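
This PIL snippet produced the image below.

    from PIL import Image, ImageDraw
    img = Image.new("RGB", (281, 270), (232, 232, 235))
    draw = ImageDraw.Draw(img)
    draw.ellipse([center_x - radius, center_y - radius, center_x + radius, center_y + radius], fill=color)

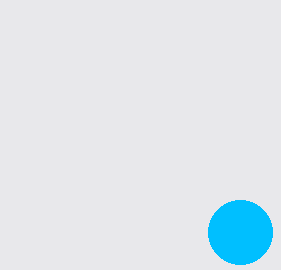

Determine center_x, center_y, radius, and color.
center_x = 240
center_y = 232
radius = 32
color = 'deepskyblue'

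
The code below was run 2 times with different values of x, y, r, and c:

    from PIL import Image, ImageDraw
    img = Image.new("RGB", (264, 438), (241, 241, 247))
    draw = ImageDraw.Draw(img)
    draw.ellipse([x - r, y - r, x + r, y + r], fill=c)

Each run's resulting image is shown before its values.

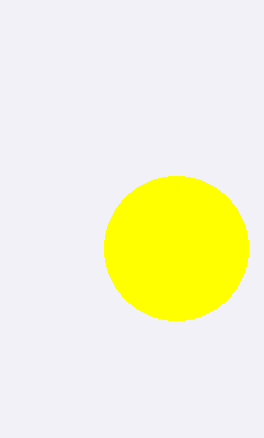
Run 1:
x = 176; y = 248; r = 72; c = 'yellow'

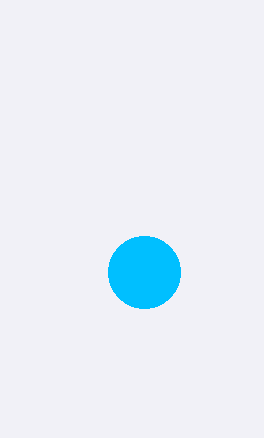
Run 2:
x = 144; y = 272; r = 36; c = 'deepskyblue'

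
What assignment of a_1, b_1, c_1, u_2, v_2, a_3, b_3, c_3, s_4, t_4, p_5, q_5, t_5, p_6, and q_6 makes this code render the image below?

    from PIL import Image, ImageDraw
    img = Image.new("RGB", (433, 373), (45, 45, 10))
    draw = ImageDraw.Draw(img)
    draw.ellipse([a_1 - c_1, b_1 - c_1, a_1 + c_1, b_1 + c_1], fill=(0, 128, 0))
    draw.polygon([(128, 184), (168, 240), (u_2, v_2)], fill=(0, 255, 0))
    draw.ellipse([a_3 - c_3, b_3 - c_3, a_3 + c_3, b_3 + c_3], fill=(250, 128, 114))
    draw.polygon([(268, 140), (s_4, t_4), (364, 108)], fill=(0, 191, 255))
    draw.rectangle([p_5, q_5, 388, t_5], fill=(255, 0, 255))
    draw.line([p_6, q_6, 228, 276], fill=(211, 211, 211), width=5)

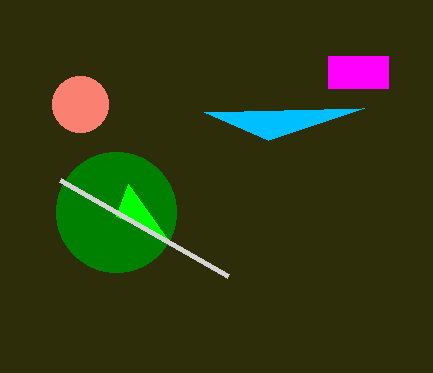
a_1 = 116
b_1 = 212
c_1 = 60
u_2 = 116
v_2 = 216
a_3 = 80
b_3 = 104
c_3 = 28
s_4 = 204
t_4 = 112
p_5 = 328
q_5 = 56
t_5 = 88
p_6 = 60
q_6 = 180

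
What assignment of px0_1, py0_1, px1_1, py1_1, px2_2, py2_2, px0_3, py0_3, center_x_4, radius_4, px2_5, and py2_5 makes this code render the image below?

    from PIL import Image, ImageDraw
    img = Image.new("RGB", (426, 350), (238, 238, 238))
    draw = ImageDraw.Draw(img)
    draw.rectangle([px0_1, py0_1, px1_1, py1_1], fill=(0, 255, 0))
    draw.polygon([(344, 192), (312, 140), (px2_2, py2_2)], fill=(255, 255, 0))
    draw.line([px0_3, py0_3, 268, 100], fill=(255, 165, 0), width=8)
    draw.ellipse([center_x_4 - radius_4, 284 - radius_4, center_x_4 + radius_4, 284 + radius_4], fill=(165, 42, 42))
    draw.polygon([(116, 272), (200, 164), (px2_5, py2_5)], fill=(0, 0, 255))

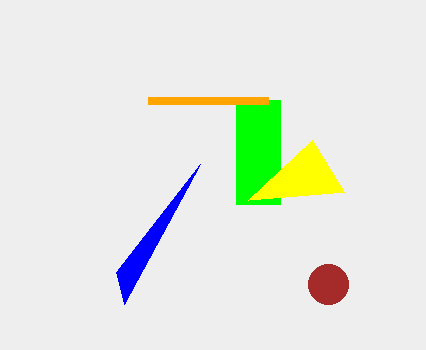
px0_1 = 236
py0_1 = 100
px1_1 = 280
py1_1 = 204
px2_2 = 248
py2_2 = 200
px0_3 = 148
py0_3 = 100
center_x_4 = 328
radius_4 = 20
px2_5 = 124
py2_5 = 304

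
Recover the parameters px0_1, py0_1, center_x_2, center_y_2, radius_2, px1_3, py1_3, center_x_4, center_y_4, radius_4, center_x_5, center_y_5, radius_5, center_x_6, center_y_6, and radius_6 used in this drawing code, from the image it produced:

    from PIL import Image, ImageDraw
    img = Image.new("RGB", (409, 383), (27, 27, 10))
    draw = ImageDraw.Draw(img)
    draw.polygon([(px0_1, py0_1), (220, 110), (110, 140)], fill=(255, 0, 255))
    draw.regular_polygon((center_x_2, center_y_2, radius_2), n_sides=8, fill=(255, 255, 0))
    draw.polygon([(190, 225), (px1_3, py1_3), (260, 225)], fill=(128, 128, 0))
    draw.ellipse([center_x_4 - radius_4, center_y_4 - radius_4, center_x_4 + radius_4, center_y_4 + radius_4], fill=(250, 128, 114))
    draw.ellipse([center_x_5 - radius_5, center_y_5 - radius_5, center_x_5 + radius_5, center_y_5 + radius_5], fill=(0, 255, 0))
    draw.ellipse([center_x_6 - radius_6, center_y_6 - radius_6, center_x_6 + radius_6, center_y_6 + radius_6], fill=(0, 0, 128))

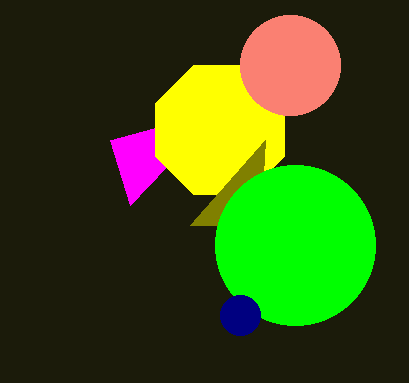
px0_1 = 130
py0_1 = 205
center_x_2 = 220
center_y_2 = 130
radius_2 = 70
px1_3 = 265
py1_3 = 140
center_x_4 = 290
center_y_4 = 65
radius_4 = 50
center_x_5 = 295
center_y_5 = 245
radius_5 = 80
center_x_6 = 240
center_y_6 = 315
radius_6 = 20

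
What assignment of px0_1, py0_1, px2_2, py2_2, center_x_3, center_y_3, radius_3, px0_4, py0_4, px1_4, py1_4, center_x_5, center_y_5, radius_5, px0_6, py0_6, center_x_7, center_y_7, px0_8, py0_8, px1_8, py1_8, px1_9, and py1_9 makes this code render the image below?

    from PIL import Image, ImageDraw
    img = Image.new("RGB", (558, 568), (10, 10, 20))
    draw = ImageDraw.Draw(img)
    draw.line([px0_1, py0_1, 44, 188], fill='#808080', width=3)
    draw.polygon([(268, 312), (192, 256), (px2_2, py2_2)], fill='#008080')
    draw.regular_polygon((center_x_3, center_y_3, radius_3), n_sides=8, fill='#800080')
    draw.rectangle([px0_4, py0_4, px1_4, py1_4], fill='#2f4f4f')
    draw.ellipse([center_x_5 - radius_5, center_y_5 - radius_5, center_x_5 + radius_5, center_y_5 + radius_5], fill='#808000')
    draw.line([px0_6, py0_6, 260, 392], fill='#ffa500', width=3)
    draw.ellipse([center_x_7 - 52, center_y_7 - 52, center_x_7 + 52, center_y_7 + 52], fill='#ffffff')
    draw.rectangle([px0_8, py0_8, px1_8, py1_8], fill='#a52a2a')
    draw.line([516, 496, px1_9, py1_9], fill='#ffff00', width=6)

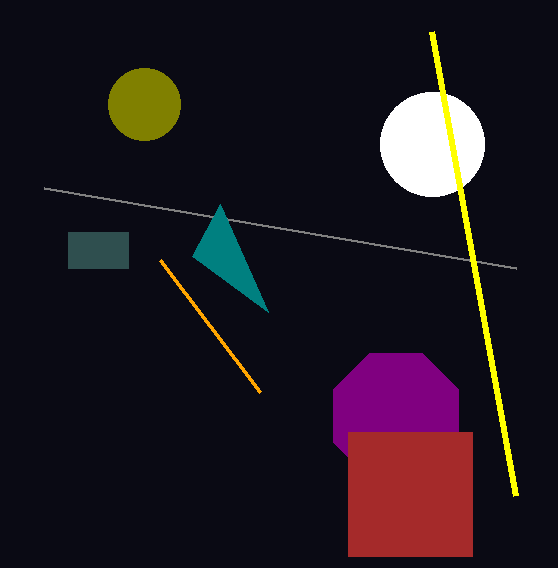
px0_1 = 516, py0_1 = 268, px2_2 = 220, py2_2 = 204, center_x_3 = 396, center_y_3 = 416, radius_3 = 68, px0_4 = 68, py0_4 = 232, px1_4 = 128, py1_4 = 268, center_x_5 = 144, center_y_5 = 104, radius_5 = 36, px0_6 = 160, py0_6 = 260, center_x_7 = 432, center_y_7 = 144, px0_8 = 348, py0_8 = 432, px1_8 = 472, py1_8 = 556, px1_9 = 432, py1_9 = 32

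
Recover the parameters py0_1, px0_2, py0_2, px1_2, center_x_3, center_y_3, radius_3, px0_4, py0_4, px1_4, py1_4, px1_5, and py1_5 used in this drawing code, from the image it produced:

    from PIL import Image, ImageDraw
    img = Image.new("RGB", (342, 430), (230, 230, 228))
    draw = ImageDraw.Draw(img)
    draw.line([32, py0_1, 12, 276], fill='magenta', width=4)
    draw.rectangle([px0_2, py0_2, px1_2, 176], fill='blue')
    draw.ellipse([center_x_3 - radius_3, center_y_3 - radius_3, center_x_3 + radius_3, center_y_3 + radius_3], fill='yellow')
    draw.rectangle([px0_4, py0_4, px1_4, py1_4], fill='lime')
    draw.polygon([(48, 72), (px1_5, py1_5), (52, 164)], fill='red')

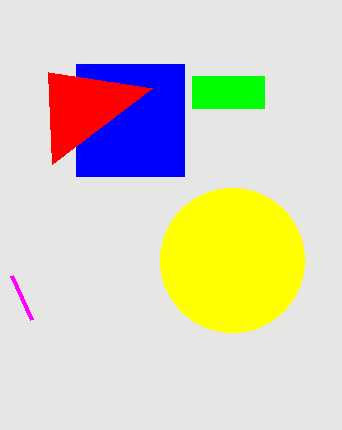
py0_1 = 320; px0_2 = 76; py0_2 = 64; px1_2 = 184; center_x_3 = 232; center_y_3 = 260; radius_3 = 72; px0_4 = 192; py0_4 = 76; px1_4 = 264; py1_4 = 108; px1_5 = 152; py1_5 = 88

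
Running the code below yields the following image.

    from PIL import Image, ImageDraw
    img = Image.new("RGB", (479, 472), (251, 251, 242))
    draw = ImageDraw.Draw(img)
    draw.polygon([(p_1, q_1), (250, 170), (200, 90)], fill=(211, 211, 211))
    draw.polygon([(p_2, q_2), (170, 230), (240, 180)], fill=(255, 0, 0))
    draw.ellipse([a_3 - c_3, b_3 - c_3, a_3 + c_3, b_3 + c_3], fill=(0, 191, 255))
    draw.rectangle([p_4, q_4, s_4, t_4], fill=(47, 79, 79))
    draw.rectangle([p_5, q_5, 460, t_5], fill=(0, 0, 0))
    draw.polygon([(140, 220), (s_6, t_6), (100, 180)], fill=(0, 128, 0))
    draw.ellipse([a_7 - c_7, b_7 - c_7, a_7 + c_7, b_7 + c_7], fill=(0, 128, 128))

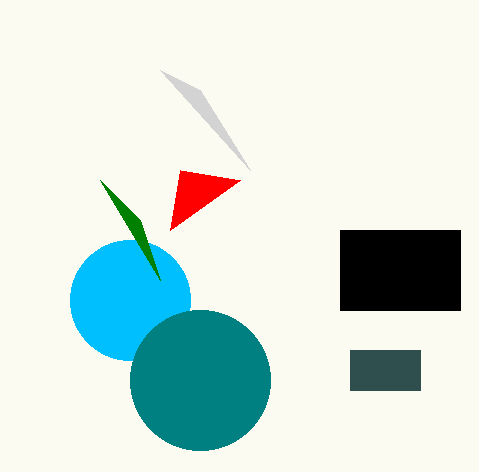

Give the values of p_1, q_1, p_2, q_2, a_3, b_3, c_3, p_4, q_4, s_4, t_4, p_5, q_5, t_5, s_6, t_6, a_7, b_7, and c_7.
p_1 = 160
q_1 = 70
p_2 = 180
q_2 = 170
a_3 = 130
b_3 = 300
c_3 = 60
p_4 = 350
q_4 = 350
s_4 = 420
t_4 = 390
p_5 = 340
q_5 = 230
t_5 = 310
s_6 = 160
t_6 = 280
a_7 = 200
b_7 = 380
c_7 = 70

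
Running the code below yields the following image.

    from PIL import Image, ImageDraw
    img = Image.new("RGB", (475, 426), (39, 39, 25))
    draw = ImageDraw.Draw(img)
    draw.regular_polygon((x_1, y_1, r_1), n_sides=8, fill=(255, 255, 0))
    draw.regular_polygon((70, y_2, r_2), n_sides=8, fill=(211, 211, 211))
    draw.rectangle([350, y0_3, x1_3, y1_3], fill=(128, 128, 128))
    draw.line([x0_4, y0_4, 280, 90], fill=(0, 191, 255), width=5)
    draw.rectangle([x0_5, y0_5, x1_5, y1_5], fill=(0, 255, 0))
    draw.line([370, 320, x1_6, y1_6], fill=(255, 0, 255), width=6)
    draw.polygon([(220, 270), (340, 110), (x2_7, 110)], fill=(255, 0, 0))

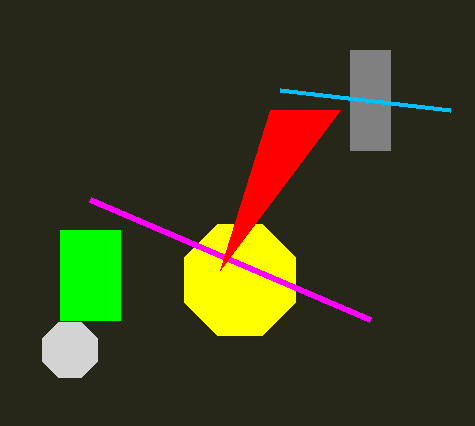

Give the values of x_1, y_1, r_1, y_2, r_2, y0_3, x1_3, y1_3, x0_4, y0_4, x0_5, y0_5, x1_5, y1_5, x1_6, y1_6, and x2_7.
x_1 = 240, y_1 = 280, r_1 = 60, y_2 = 350, r_2 = 30, y0_3 = 50, x1_3 = 390, y1_3 = 150, x0_4 = 450, y0_4 = 110, x0_5 = 60, y0_5 = 230, x1_5 = 120, y1_5 = 320, x1_6 = 90, y1_6 = 200, x2_7 = 270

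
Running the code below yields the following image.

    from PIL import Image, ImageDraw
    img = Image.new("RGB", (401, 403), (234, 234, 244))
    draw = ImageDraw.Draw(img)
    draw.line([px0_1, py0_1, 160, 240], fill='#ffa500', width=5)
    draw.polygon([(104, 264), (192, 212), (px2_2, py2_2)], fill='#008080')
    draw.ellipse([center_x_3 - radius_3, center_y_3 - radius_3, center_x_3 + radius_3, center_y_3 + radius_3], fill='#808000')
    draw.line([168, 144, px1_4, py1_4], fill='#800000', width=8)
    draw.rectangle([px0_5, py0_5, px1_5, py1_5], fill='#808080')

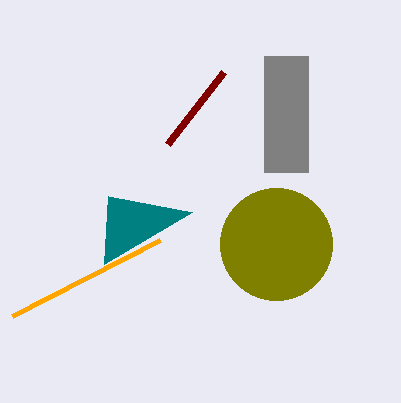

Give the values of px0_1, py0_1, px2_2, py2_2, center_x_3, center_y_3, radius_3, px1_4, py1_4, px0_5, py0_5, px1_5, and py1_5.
px0_1 = 12, py0_1 = 316, px2_2 = 108, py2_2 = 196, center_x_3 = 276, center_y_3 = 244, radius_3 = 56, px1_4 = 224, py1_4 = 72, px0_5 = 264, py0_5 = 56, px1_5 = 308, py1_5 = 172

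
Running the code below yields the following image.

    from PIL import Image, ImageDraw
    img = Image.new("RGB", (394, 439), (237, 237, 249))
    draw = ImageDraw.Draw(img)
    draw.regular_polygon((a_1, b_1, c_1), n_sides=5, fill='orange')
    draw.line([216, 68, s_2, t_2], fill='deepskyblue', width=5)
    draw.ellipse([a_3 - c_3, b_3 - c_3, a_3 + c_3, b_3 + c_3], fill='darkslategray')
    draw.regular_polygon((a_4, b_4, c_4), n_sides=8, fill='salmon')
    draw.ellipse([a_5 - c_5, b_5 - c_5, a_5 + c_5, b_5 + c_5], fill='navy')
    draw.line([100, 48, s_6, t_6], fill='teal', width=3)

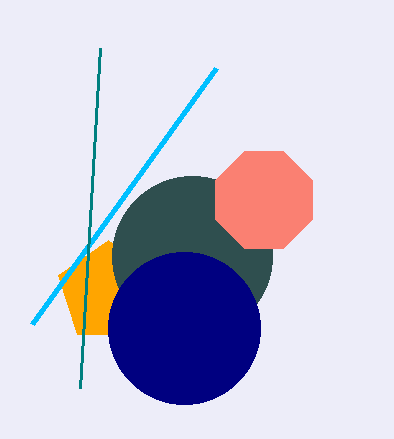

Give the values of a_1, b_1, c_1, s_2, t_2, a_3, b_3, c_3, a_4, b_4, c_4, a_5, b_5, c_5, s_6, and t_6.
a_1 = 108
b_1 = 292
c_1 = 52
s_2 = 32
t_2 = 324
a_3 = 192
b_3 = 256
c_3 = 80
a_4 = 264
b_4 = 200
c_4 = 52
a_5 = 184
b_5 = 328
c_5 = 76
s_6 = 80
t_6 = 388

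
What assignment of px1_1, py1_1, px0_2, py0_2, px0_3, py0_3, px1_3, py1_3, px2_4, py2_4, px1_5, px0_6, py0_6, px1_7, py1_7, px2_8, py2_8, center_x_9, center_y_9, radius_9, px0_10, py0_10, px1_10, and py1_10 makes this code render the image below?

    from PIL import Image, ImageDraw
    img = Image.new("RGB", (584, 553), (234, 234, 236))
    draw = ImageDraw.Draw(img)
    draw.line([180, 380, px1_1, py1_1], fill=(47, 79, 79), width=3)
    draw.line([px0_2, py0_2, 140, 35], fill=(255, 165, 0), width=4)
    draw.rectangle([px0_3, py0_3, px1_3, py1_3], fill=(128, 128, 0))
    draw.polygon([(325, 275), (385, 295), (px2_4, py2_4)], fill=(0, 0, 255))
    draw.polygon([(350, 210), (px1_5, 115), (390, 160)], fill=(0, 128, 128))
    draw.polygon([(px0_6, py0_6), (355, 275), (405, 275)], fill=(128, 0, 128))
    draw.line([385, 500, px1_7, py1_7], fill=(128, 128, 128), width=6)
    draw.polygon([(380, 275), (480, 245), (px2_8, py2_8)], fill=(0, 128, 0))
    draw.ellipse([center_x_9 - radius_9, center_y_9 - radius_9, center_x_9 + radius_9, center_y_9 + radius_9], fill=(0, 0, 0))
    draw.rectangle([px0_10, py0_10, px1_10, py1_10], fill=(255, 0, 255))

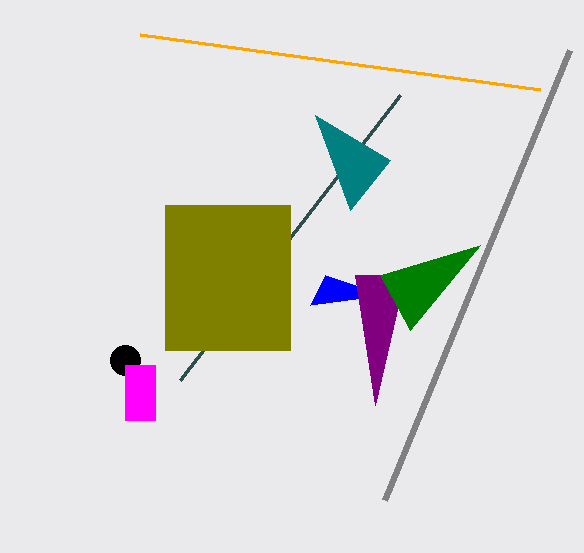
px1_1 = 400; py1_1 = 95; px0_2 = 540; py0_2 = 90; px0_3 = 165; py0_3 = 205; px1_3 = 290; py1_3 = 350; px2_4 = 310; py2_4 = 305; px1_5 = 315; px0_6 = 375; py0_6 = 405; px1_7 = 570; py1_7 = 50; px2_8 = 410; py2_8 = 330; center_x_9 = 125; center_y_9 = 360; radius_9 = 15; px0_10 = 125; py0_10 = 365; px1_10 = 155; py1_10 = 420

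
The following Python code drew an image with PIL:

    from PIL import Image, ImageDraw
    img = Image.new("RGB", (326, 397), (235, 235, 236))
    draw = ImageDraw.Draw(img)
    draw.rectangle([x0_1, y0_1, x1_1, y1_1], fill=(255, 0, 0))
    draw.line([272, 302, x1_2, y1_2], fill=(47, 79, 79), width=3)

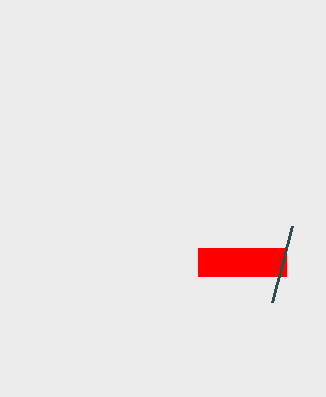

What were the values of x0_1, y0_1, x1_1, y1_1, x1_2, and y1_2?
x0_1 = 198; y0_1 = 248; x1_1 = 286; y1_1 = 276; x1_2 = 292; y1_2 = 226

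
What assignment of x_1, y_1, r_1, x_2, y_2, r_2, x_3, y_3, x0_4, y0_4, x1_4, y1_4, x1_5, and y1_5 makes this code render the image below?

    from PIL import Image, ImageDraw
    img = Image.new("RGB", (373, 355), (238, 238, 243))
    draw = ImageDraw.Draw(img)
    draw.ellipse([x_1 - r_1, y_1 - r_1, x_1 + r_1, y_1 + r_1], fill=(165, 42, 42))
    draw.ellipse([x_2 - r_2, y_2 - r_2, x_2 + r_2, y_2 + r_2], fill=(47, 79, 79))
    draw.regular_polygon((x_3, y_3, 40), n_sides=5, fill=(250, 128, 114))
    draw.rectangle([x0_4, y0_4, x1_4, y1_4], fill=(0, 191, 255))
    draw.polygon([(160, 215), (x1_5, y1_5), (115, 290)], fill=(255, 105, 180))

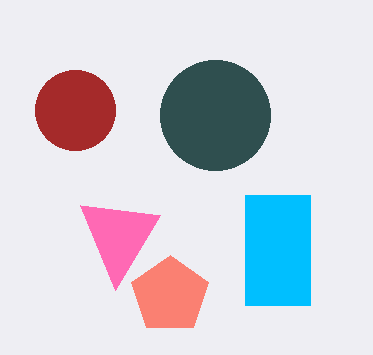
x_1 = 75, y_1 = 110, r_1 = 40, x_2 = 215, y_2 = 115, r_2 = 55, x_3 = 170, y_3 = 295, x0_4 = 245, y0_4 = 195, x1_4 = 310, y1_4 = 305, x1_5 = 80, y1_5 = 205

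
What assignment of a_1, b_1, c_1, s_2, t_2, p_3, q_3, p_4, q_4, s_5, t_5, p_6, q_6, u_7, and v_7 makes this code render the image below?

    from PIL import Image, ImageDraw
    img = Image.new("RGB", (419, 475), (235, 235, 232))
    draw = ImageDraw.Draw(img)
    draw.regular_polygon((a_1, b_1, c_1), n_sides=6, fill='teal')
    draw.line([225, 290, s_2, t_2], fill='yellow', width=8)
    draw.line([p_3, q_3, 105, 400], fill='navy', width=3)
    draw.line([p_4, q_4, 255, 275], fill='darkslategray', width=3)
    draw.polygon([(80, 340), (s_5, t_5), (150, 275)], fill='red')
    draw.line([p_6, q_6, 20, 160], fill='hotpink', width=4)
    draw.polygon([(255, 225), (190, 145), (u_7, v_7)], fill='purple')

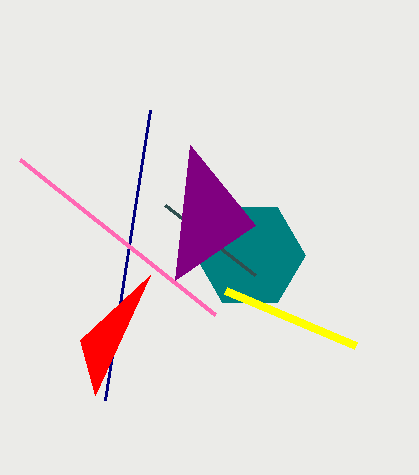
a_1 = 250; b_1 = 255; c_1 = 55; s_2 = 355; t_2 = 345; p_3 = 150; q_3 = 110; p_4 = 165; q_4 = 205; s_5 = 95; t_5 = 395; p_6 = 215; q_6 = 315; u_7 = 175; v_7 = 280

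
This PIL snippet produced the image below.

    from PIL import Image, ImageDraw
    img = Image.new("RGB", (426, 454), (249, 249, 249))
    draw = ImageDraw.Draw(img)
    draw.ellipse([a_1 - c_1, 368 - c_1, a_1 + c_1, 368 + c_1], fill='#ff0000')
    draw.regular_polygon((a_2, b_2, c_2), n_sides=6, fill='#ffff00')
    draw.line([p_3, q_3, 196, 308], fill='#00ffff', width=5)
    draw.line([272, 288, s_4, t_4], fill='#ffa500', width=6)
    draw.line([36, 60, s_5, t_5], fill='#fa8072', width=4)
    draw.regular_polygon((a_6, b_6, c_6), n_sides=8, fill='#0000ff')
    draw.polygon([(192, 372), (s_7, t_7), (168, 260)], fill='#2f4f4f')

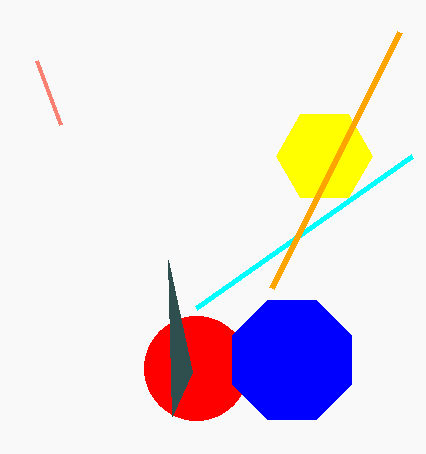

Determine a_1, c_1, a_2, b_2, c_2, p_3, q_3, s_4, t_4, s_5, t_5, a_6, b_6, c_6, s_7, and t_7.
a_1 = 196; c_1 = 52; a_2 = 324; b_2 = 156; c_2 = 48; p_3 = 412; q_3 = 156; s_4 = 400; t_4 = 32; s_5 = 60; t_5 = 124; a_6 = 292; b_6 = 360; c_6 = 64; s_7 = 172; t_7 = 416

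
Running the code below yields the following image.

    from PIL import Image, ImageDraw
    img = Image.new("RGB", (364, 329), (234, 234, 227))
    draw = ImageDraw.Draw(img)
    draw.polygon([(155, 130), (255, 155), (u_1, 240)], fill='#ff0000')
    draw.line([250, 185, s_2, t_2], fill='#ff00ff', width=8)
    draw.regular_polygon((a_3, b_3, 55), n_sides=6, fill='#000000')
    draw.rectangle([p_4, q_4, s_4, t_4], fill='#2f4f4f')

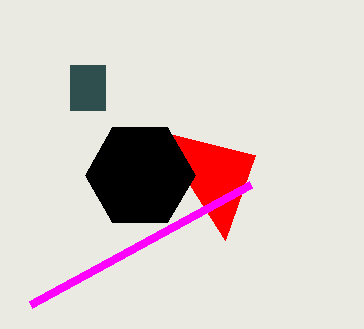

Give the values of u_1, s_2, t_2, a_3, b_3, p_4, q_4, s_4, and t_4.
u_1 = 225, s_2 = 30, t_2 = 305, a_3 = 140, b_3 = 175, p_4 = 70, q_4 = 65, s_4 = 105, t_4 = 110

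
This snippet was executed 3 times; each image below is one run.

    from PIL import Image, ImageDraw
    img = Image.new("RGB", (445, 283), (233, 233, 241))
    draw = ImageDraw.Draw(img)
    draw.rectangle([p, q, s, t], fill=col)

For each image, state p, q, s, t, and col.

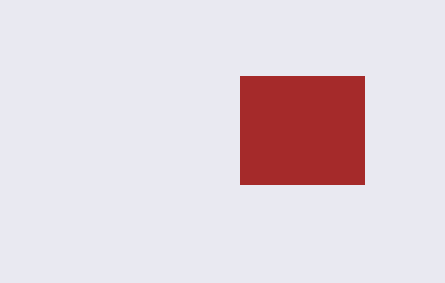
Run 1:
p = 240
q = 76
s = 364
t = 184
col = 'brown'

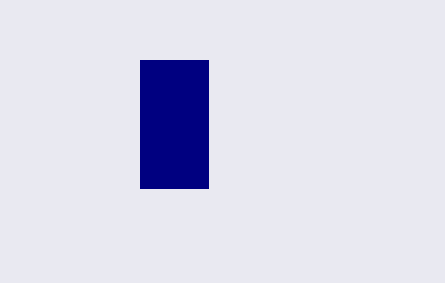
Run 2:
p = 140
q = 60
s = 208
t = 188
col = 'navy'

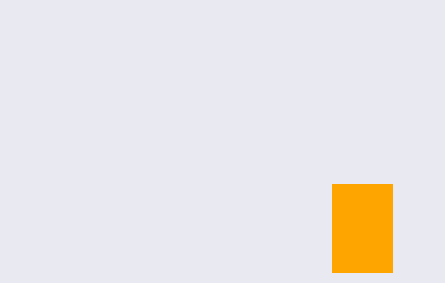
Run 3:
p = 332
q = 184
s = 392
t = 272
col = 'orange'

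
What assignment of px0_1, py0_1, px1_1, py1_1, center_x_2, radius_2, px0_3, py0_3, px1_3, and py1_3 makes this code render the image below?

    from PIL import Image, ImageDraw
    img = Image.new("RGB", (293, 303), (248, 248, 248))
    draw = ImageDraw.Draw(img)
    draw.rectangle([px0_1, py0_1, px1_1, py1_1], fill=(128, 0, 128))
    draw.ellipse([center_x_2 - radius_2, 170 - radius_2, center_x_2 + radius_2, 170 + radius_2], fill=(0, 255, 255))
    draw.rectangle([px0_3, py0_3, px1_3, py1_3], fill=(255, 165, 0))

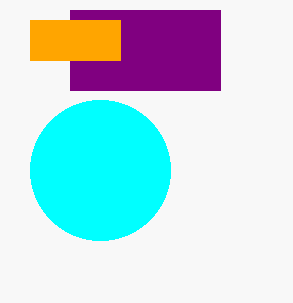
px0_1 = 70, py0_1 = 10, px1_1 = 220, py1_1 = 90, center_x_2 = 100, radius_2 = 70, px0_3 = 30, py0_3 = 20, px1_3 = 120, py1_3 = 60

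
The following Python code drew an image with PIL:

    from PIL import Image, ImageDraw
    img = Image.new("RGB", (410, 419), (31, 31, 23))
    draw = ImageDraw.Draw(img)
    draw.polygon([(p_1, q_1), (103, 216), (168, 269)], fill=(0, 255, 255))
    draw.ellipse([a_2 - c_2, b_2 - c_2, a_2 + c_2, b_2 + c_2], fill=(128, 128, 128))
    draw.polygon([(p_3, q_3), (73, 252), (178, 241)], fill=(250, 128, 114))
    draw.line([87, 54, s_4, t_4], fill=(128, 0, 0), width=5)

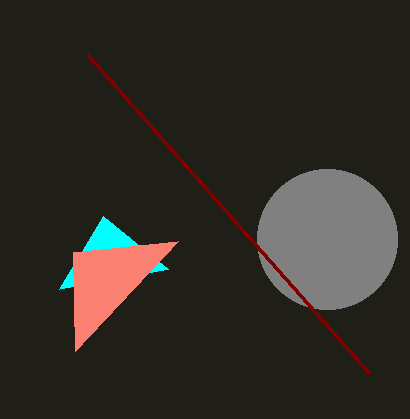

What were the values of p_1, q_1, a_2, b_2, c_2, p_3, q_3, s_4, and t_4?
p_1 = 59; q_1 = 289; a_2 = 327; b_2 = 239; c_2 = 70; p_3 = 75; q_3 = 351; s_4 = 369; t_4 = 373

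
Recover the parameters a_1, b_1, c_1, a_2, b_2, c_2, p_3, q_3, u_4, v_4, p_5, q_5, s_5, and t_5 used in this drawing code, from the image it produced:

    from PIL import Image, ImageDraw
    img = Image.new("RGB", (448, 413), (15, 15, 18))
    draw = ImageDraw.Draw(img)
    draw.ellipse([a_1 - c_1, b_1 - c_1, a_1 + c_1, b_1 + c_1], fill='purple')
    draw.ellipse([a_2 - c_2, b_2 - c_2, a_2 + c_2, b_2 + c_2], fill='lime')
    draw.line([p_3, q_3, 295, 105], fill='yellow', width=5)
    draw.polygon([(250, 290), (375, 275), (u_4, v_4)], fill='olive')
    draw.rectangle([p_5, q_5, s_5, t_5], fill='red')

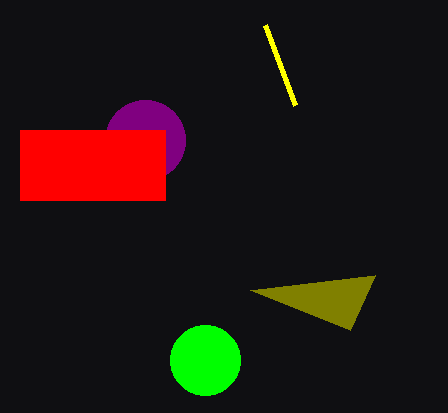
a_1 = 145; b_1 = 140; c_1 = 40; a_2 = 205; b_2 = 360; c_2 = 35; p_3 = 265; q_3 = 25; u_4 = 350; v_4 = 330; p_5 = 20; q_5 = 130; s_5 = 165; t_5 = 200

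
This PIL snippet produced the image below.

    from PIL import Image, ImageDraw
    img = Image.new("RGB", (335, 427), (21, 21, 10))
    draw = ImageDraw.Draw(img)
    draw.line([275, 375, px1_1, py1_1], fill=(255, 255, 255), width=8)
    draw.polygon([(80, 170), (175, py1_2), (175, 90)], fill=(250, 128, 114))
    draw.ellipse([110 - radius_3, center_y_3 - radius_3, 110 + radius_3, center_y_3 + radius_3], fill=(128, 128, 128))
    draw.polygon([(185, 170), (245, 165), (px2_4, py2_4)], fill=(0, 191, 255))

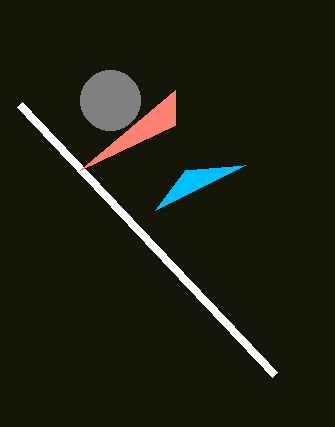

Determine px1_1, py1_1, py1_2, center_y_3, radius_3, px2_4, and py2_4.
px1_1 = 20, py1_1 = 105, py1_2 = 125, center_y_3 = 100, radius_3 = 30, px2_4 = 155, py2_4 = 210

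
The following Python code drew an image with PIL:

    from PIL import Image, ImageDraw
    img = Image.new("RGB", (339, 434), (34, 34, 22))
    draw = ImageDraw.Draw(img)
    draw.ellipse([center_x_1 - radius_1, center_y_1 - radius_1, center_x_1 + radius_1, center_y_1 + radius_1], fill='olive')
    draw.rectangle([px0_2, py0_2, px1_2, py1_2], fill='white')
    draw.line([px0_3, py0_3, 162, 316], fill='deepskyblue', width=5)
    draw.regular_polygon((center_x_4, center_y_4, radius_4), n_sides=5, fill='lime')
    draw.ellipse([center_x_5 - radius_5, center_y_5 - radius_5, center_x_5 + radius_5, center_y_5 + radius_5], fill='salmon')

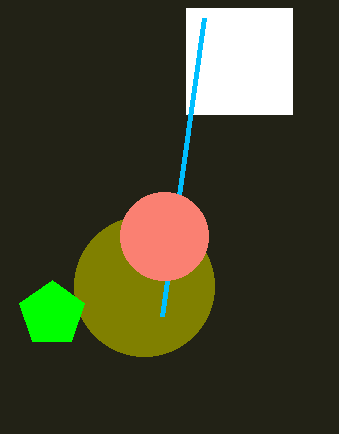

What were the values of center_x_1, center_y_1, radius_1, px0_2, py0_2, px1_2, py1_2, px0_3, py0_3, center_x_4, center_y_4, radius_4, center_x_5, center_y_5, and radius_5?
center_x_1 = 144
center_y_1 = 286
radius_1 = 70
px0_2 = 186
py0_2 = 8
px1_2 = 292
py1_2 = 114
px0_3 = 204
py0_3 = 18
center_x_4 = 52
center_y_4 = 314
radius_4 = 34
center_x_5 = 164
center_y_5 = 236
radius_5 = 44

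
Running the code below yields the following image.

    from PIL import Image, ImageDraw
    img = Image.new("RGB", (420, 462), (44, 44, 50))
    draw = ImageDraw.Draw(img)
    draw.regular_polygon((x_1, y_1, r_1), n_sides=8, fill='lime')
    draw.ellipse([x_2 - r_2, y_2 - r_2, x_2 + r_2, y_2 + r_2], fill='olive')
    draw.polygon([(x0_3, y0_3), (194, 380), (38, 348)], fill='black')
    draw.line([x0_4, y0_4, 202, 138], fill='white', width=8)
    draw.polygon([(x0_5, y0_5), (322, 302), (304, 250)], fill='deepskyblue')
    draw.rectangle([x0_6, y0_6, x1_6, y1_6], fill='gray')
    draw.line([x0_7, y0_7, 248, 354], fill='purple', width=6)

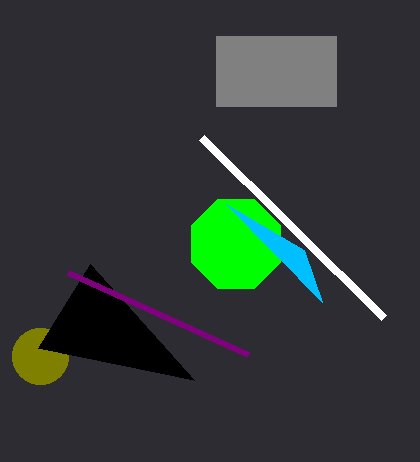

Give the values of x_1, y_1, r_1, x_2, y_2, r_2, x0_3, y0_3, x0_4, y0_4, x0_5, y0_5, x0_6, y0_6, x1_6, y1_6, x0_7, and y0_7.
x_1 = 236
y_1 = 244
r_1 = 48
x_2 = 40
y_2 = 356
r_2 = 28
x0_3 = 90
y0_3 = 264
x0_4 = 384
y0_4 = 318
x0_5 = 226
y0_5 = 204
x0_6 = 216
y0_6 = 36
x1_6 = 336
y1_6 = 106
x0_7 = 68
y0_7 = 272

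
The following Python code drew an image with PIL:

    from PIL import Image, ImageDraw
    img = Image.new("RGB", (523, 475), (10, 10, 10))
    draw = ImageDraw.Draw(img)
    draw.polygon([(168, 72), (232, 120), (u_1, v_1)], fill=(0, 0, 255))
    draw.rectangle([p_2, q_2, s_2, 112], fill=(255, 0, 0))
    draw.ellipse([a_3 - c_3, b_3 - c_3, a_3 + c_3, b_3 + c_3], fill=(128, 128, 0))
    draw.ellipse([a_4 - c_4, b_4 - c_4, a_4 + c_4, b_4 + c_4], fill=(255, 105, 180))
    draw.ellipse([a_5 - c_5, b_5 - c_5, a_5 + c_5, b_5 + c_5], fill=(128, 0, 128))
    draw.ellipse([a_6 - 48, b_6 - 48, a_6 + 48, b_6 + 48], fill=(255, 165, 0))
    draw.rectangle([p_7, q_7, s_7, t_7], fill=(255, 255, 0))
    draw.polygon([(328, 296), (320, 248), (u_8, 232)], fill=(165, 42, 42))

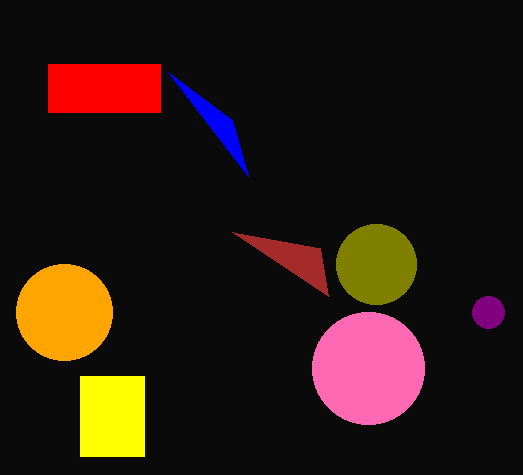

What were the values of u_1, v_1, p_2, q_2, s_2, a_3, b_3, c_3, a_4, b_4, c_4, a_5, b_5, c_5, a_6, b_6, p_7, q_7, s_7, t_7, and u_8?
u_1 = 248
v_1 = 176
p_2 = 48
q_2 = 64
s_2 = 160
a_3 = 376
b_3 = 264
c_3 = 40
a_4 = 368
b_4 = 368
c_4 = 56
a_5 = 488
b_5 = 312
c_5 = 16
a_6 = 64
b_6 = 312
p_7 = 80
q_7 = 376
s_7 = 144
t_7 = 456
u_8 = 232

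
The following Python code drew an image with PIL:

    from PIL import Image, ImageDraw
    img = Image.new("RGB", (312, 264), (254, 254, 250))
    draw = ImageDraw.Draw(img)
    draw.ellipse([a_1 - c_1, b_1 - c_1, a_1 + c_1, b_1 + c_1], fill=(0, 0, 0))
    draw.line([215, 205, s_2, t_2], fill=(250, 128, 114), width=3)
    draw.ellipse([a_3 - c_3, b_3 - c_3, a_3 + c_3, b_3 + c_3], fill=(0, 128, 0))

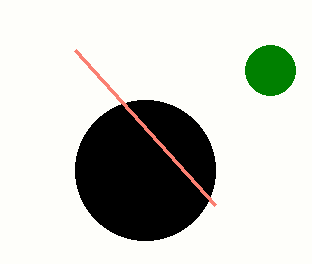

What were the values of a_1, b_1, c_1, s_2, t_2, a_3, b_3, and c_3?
a_1 = 145, b_1 = 170, c_1 = 70, s_2 = 75, t_2 = 50, a_3 = 270, b_3 = 70, c_3 = 25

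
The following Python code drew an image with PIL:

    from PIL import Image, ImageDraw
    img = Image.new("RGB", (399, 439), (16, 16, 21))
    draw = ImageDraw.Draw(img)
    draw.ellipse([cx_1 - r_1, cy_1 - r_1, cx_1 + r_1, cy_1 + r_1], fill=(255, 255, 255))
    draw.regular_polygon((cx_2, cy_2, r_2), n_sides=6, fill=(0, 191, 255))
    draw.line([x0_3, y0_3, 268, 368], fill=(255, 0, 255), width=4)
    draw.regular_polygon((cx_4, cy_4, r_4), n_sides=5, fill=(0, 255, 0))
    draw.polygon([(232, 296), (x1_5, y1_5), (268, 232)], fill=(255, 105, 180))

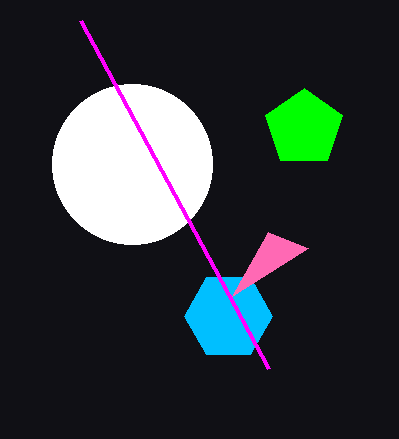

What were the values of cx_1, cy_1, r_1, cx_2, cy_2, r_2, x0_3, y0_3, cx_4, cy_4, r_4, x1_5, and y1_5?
cx_1 = 132; cy_1 = 164; r_1 = 80; cx_2 = 228; cy_2 = 316; r_2 = 44; x0_3 = 80; y0_3 = 20; cx_4 = 304; cy_4 = 128; r_4 = 40; x1_5 = 308; y1_5 = 248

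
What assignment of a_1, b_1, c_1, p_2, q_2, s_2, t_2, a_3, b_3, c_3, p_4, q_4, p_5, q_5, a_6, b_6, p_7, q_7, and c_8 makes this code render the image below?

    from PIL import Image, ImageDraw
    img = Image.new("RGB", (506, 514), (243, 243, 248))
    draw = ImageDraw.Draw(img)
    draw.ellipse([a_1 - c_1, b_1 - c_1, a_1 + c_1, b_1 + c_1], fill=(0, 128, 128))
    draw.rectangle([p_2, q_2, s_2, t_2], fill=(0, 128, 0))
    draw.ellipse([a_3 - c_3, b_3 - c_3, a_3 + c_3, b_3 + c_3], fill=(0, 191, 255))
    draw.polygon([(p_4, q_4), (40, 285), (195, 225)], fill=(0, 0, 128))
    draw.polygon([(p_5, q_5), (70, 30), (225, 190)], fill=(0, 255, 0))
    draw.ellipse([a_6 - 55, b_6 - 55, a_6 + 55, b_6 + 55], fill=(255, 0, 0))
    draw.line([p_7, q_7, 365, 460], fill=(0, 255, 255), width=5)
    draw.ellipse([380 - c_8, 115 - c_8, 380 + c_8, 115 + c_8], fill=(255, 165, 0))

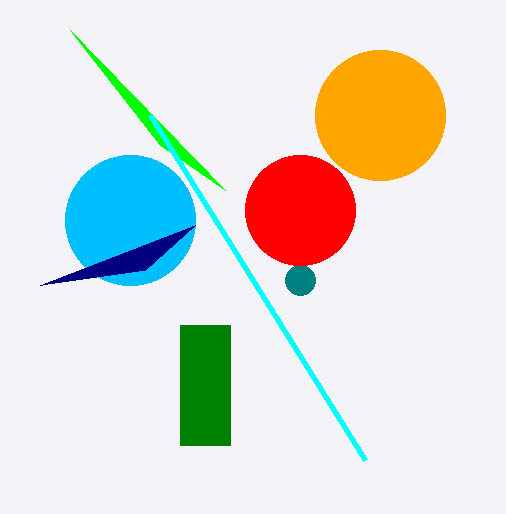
a_1 = 300
b_1 = 280
c_1 = 15
p_2 = 180
q_2 = 325
s_2 = 230
t_2 = 445
a_3 = 130
b_3 = 220
c_3 = 65
p_4 = 145
q_4 = 270
p_5 = 160
q_5 = 145
a_6 = 300
b_6 = 210
p_7 = 150
q_7 = 115
c_8 = 65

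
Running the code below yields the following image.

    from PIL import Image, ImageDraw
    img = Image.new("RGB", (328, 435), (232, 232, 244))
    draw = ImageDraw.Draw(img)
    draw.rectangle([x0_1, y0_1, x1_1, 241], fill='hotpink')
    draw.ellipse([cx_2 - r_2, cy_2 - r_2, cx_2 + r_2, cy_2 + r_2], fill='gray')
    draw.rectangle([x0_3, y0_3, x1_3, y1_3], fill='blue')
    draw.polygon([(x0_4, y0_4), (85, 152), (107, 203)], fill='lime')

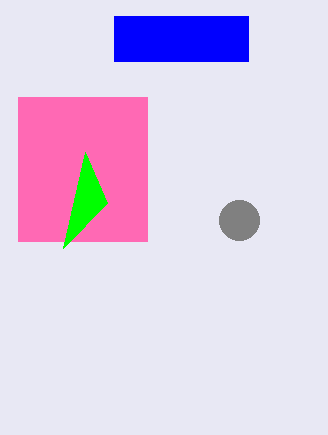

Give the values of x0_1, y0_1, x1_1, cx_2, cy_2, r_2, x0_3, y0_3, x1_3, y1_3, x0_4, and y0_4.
x0_1 = 18, y0_1 = 97, x1_1 = 147, cx_2 = 239, cy_2 = 220, r_2 = 20, x0_3 = 114, y0_3 = 16, x1_3 = 248, y1_3 = 61, x0_4 = 63, y0_4 = 248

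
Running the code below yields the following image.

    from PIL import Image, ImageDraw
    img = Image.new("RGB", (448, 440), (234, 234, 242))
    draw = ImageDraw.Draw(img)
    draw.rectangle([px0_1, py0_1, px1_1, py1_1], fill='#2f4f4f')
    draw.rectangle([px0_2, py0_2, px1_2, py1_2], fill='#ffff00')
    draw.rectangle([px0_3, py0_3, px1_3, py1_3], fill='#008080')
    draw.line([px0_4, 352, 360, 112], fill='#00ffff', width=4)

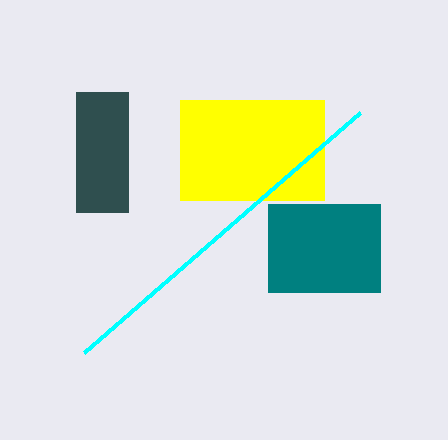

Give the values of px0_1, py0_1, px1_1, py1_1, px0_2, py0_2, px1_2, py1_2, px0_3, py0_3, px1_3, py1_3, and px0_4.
px0_1 = 76; py0_1 = 92; px1_1 = 128; py1_1 = 212; px0_2 = 180; py0_2 = 100; px1_2 = 324; py1_2 = 200; px0_3 = 268; py0_3 = 204; px1_3 = 380; py1_3 = 292; px0_4 = 84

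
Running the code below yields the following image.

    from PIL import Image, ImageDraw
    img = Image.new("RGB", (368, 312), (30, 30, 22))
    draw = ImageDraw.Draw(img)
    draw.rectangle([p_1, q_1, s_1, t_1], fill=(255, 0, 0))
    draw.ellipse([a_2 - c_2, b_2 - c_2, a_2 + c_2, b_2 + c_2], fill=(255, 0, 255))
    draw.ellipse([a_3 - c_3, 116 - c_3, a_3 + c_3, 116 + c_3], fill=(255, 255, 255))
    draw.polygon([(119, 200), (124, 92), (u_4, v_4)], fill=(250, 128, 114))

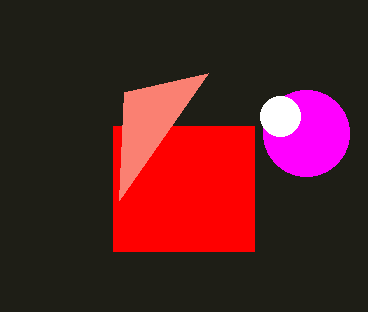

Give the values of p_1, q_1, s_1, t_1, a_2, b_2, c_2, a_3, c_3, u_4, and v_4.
p_1 = 113, q_1 = 126, s_1 = 254, t_1 = 251, a_2 = 306, b_2 = 133, c_2 = 43, a_3 = 280, c_3 = 20, u_4 = 208, v_4 = 73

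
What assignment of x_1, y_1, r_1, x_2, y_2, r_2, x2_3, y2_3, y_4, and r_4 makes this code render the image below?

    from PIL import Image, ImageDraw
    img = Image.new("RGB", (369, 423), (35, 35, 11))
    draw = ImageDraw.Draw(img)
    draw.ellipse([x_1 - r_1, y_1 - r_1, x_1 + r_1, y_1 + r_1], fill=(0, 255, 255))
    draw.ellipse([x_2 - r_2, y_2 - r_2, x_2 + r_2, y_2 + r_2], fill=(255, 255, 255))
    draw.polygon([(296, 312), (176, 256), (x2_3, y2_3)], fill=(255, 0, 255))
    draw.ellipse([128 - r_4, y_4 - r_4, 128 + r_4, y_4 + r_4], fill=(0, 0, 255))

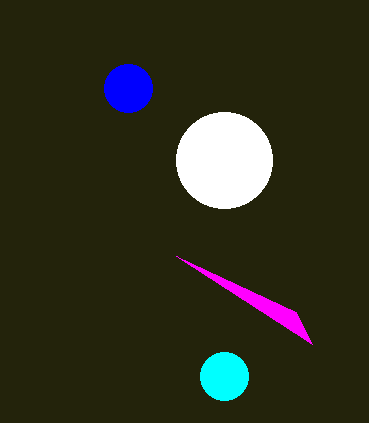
x_1 = 224; y_1 = 376; r_1 = 24; x_2 = 224; y_2 = 160; r_2 = 48; x2_3 = 312; y2_3 = 344; y_4 = 88; r_4 = 24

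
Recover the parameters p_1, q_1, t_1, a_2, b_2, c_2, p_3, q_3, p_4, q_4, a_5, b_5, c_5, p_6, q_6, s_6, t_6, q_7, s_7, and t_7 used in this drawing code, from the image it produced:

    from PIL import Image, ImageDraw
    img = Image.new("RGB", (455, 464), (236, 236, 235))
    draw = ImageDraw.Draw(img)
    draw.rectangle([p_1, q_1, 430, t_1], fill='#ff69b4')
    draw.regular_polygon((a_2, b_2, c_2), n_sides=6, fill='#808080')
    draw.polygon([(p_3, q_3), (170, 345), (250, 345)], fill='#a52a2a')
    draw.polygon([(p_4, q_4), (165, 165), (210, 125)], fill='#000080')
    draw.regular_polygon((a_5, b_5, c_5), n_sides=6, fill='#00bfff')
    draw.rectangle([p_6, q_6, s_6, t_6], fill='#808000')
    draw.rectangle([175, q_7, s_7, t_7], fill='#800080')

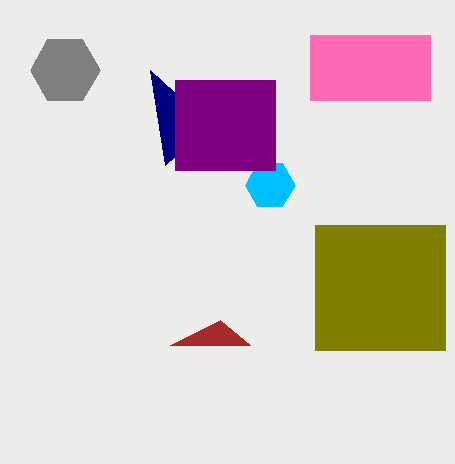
p_1 = 310; q_1 = 35; t_1 = 100; a_2 = 65; b_2 = 70; c_2 = 35; p_3 = 220; q_3 = 320; p_4 = 150; q_4 = 70; a_5 = 270; b_5 = 185; c_5 = 25; p_6 = 315; q_6 = 225; s_6 = 445; t_6 = 350; q_7 = 80; s_7 = 275; t_7 = 170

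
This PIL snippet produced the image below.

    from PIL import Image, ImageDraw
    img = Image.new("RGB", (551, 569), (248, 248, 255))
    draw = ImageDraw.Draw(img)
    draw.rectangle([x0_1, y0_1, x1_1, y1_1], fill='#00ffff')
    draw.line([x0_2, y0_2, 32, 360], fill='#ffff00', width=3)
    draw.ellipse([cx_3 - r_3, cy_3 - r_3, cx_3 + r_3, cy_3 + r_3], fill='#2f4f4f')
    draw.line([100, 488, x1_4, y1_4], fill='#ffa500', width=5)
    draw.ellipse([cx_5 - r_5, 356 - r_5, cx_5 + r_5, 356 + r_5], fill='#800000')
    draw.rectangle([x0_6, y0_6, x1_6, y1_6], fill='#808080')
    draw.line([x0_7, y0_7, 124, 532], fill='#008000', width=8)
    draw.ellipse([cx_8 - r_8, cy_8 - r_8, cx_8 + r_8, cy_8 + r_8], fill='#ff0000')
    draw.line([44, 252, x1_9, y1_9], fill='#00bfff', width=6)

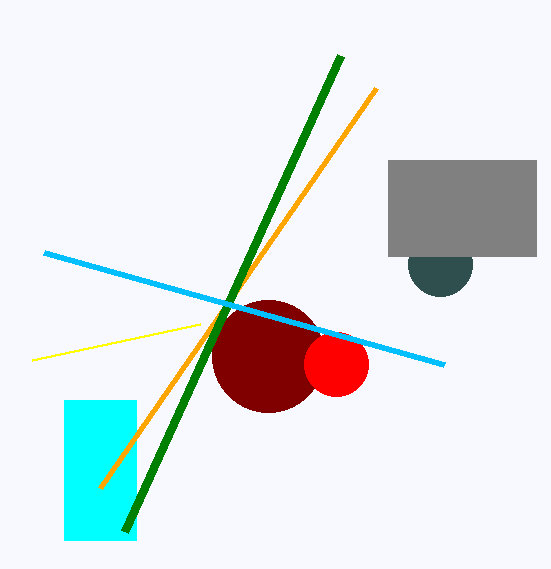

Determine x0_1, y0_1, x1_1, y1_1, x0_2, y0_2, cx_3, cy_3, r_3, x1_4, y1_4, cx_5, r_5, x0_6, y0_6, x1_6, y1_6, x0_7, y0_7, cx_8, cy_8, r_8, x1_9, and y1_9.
x0_1 = 64
y0_1 = 400
x1_1 = 136
y1_1 = 540
x0_2 = 200
y0_2 = 324
cx_3 = 440
cy_3 = 264
r_3 = 32
x1_4 = 376
y1_4 = 88
cx_5 = 268
r_5 = 56
x0_6 = 388
y0_6 = 160
x1_6 = 536
y1_6 = 256
x0_7 = 340
y0_7 = 56
cx_8 = 336
cy_8 = 364
r_8 = 32
x1_9 = 444
y1_9 = 364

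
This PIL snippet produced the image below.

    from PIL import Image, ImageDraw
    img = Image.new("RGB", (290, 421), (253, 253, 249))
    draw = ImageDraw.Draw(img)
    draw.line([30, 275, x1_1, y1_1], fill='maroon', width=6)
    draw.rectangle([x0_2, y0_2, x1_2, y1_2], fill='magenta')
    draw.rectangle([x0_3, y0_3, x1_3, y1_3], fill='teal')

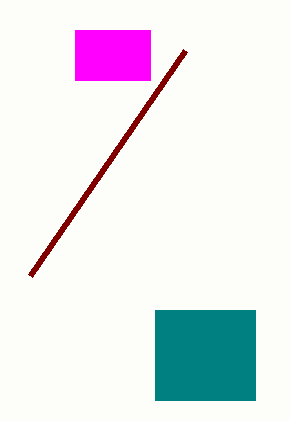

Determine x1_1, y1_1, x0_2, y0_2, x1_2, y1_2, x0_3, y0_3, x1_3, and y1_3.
x1_1 = 185; y1_1 = 50; x0_2 = 75; y0_2 = 30; x1_2 = 150; y1_2 = 80; x0_3 = 155; y0_3 = 310; x1_3 = 255; y1_3 = 400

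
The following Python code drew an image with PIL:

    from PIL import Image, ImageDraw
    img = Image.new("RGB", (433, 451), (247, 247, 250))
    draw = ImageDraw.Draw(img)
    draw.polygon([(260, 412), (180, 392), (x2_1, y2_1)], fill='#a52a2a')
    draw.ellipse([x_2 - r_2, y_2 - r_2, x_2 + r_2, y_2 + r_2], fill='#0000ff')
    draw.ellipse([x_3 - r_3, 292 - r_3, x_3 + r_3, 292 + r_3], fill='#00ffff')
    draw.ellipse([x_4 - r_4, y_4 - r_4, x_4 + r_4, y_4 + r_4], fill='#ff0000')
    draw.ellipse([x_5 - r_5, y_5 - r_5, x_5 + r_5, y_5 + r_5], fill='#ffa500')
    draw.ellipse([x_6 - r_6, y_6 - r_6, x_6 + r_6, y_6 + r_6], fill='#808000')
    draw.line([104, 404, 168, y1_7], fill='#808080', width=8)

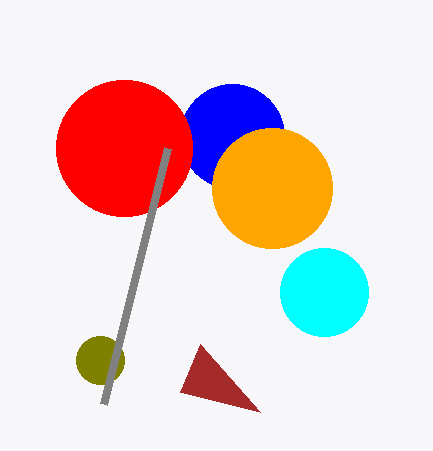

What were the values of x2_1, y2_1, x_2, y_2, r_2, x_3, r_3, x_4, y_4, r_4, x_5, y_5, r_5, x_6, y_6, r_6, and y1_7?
x2_1 = 200, y2_1 = 344, x_2 = 232, y_2 = 136, r_2 = 52, x_3 = 324, r_3 = 44, x_4 = 124, y_4 = 148, r_4 = 68, x_5 = 272, y_5 = 188, r_5 = 60, x_6 = 100, y_6 = 360, r_6 = 24, y1_7 = 148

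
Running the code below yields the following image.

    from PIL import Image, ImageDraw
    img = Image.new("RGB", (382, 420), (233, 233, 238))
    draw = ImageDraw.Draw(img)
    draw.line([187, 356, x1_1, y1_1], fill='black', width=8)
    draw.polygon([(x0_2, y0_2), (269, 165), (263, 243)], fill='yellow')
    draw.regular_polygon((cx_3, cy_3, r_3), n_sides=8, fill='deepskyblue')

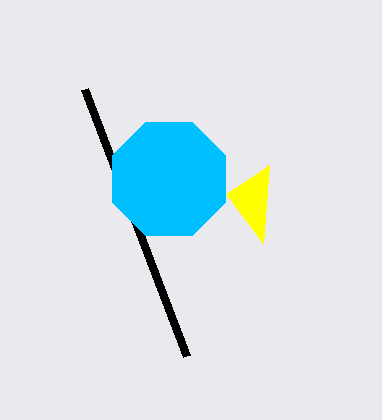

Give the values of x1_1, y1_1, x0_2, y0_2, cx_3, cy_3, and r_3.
x1_1 = 85; y1_1 = 89; x0_2 = 226; y0_2 = 194; cx_3 = 169; cy_3 = 179; r_3 = 61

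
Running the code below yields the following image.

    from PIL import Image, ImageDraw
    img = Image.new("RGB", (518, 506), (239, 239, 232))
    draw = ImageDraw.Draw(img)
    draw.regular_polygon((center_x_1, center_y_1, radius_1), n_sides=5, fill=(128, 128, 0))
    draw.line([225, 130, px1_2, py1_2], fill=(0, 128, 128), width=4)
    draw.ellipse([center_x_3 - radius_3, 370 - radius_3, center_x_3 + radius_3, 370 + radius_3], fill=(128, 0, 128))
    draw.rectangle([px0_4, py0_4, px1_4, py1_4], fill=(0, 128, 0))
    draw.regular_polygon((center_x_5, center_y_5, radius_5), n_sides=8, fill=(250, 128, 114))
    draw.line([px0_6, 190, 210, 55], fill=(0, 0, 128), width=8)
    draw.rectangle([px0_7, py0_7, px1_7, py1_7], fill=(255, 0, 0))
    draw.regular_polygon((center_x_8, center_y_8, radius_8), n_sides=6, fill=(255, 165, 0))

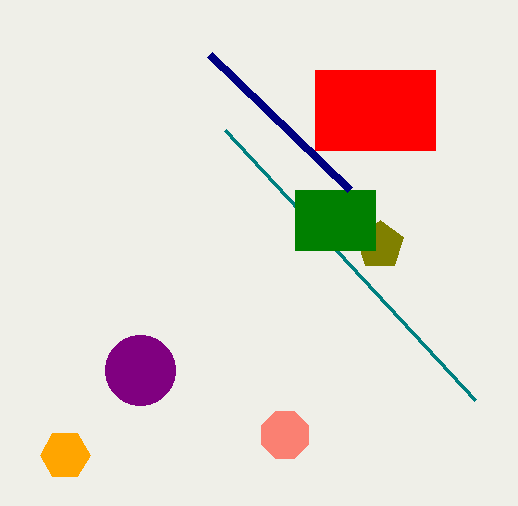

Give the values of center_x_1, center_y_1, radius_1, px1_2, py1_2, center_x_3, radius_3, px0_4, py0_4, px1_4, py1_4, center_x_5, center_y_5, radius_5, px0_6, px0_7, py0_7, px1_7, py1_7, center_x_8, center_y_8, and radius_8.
center_x_1 = 380
center_y_1 = 245
radius_1 = 25
px1_2 = 475
py1_2 = 400
center_x_3 = 140
radius_3 = 35
px0_4 = 295
py0_4 = 190
px1_4 = 375
py1_4 = 250
center_x_5 = 285
center_y_5 = 435
radius_5 = 25
px0_6 = 350
px0_7 = 315
py0_7 = 70
px1_7 = 435
py1_7 = 150
center_x_8 = 65
center_y_8 = 455
radius_8 = 25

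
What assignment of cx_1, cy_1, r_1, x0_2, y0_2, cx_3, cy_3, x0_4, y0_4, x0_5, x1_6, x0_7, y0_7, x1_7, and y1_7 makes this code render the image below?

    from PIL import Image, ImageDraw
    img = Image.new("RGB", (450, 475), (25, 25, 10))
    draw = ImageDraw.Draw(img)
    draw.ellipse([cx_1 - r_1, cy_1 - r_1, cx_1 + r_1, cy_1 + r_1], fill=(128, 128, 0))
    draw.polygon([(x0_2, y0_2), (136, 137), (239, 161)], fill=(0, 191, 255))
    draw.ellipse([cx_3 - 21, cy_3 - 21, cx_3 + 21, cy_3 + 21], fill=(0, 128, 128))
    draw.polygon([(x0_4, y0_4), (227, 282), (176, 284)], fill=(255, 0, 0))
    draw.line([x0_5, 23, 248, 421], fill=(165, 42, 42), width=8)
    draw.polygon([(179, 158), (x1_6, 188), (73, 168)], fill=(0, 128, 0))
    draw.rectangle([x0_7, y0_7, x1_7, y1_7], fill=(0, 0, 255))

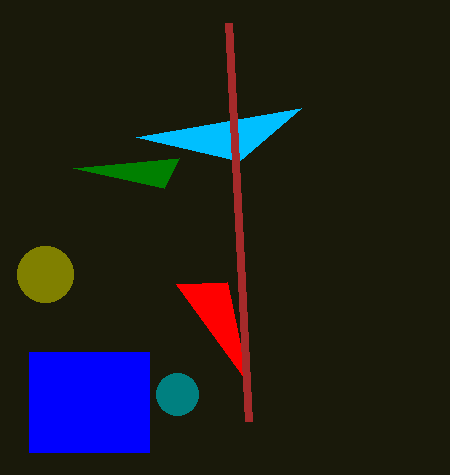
cx_1 = 45, cy_1 = 274, r_1 = 28, x0_2 = 301, y0_2 = 108, cx_3 = 177, cy_3 = 394, x0_4 = 248, y0_4 = 383, x0_5 = 228, x1_6 = 164, x0_7 = 29, y0_7 = 352, x1_7 = 149, y1_7 = 452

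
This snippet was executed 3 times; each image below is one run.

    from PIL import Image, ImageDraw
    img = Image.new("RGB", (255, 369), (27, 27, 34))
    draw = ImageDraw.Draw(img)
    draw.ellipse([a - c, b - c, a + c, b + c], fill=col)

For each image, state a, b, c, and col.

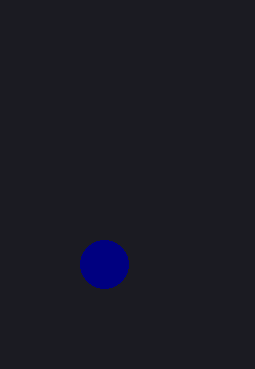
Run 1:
a = 104, b = 264, c = 24, col = 'navy'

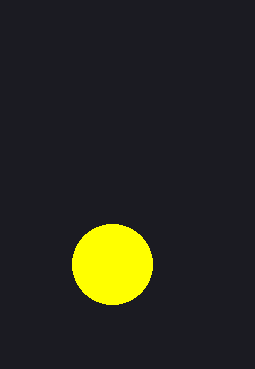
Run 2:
a = 112
b = 264
c = 40
col = 'yellow'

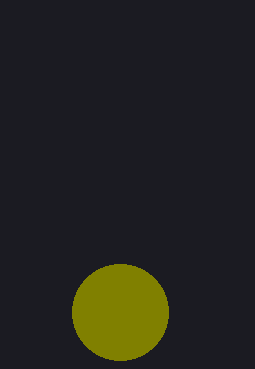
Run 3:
a = 120; b = 312; c = 48; col = 'olive'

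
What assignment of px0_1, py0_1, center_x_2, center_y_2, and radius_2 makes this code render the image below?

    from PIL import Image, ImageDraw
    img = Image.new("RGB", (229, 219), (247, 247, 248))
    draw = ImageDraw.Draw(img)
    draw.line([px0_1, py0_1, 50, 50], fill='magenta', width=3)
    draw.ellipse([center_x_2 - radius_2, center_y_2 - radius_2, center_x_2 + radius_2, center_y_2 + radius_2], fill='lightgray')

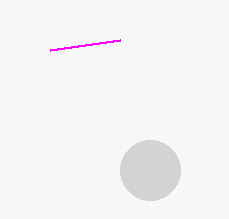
px0_1 = 120; py0_1 = 40; center_x_2 = 150; center_y_2 = 170; radius_2 = 30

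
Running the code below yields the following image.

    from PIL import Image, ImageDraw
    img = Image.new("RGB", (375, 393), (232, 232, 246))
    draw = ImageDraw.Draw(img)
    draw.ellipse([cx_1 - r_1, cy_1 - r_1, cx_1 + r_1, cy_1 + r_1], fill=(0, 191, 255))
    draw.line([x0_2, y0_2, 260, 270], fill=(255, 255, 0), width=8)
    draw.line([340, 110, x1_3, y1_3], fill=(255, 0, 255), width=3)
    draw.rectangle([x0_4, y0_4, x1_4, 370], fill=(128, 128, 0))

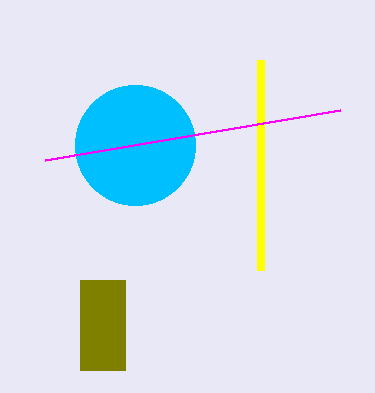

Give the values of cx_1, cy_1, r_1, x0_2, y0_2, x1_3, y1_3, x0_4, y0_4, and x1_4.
cx_1 = 135, cy_1 = 145, r_1 = 60, x0_2 = 260, y0_2 = 60, x1_3 = 45, y1_3 = 160, x0_4 = 80, y0_4 = 280, x1_4 = 125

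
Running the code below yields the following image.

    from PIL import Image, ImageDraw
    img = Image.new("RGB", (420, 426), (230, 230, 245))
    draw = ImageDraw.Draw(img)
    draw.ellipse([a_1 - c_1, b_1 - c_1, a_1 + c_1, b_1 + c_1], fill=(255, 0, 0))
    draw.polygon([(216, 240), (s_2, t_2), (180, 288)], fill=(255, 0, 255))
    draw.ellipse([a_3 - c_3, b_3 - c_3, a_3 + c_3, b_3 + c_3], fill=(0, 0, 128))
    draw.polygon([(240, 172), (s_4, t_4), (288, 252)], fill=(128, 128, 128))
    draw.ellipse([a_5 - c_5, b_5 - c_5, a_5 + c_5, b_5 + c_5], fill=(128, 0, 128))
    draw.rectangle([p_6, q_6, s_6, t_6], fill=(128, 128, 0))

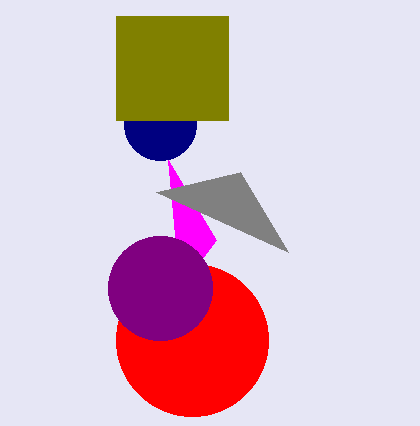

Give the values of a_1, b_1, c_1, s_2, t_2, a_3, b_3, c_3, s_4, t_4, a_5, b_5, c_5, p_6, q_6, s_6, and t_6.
a_1 = 192
b_1 = 340
c_1 = 76
s_2 = 168
t_2 = 160
a_3 = 160
b_3 = 124
c_3 = 36
s_4 = 156
t_4 = 192
a_5 = 160
b_5 = 288
c_5 = 52
p_6 = 116
q_6 = 16
s_6 = 228
t_6 = 120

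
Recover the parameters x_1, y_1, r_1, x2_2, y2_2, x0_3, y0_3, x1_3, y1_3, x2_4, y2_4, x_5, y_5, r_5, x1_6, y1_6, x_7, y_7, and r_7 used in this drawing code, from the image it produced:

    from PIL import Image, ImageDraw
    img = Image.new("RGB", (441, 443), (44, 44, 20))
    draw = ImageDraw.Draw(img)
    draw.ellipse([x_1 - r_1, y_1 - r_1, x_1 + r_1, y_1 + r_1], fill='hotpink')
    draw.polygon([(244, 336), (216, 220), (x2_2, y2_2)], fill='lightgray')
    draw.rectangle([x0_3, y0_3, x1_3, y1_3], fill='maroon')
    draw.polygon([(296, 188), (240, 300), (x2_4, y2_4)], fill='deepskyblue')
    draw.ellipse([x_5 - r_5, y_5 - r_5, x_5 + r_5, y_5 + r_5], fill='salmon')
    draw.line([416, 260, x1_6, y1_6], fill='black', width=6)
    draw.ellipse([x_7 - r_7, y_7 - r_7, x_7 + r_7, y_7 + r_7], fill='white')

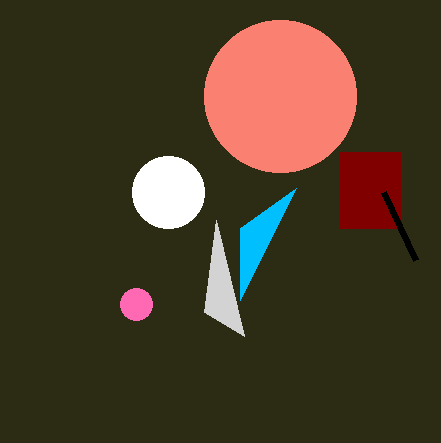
x_1 = 136
y_1 = 304
r_1 = 16
x2_2 = 204
y2_2 = 312
x0_3 = 340
y0_3 = 152
x1_3 = 400
y1_3 = 228
x2_4 = 240
y2_4 = 228
x_5 = 280
y_5 = 96
r_5 = 76
x1_6 = 384
y1_6 = 192
x_7 = 168
y_7 = 192
r_7 = 36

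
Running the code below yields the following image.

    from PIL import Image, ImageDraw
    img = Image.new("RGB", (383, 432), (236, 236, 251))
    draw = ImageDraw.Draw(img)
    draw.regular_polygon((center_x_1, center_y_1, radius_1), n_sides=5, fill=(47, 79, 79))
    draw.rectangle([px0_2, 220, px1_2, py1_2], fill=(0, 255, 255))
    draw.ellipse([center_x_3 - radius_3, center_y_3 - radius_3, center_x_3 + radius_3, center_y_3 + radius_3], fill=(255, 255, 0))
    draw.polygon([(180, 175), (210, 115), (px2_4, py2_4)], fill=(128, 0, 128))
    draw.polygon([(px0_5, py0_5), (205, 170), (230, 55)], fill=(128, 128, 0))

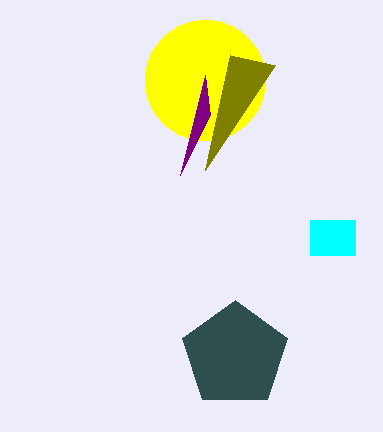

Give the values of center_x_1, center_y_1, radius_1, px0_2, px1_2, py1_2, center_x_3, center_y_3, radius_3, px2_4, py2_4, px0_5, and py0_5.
center_x_1 = 235; center_y_1 = 355; radius_1 = 55; px0_2 = 310; px1_2 = 355; py1_2 = 255; center_x_3 = 205; center_y_3 = 80; radius_3 = 60; px2_4 = 205; py2_4 = 75; px0_5 = 275; py0_5 = 65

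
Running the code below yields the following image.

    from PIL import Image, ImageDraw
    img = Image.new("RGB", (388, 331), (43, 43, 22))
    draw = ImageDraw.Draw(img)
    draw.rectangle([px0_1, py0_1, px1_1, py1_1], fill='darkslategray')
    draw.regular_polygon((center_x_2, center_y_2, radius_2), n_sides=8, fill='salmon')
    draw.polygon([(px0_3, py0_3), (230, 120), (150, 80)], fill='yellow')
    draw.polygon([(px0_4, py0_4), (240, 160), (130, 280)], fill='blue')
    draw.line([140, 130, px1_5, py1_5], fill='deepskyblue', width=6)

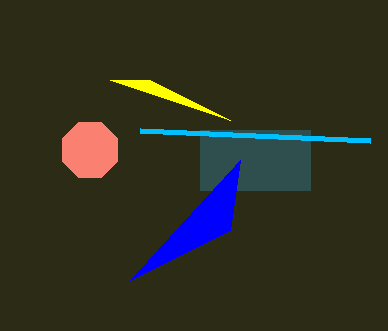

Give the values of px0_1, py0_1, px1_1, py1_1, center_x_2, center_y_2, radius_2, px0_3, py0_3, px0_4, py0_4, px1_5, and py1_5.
px0_1 = 200, py0_1 = 130, px1_1 = 310, py1_1 = 190, center_x_2 = 90, center_y_2 = 150, radius_2 = 30, px0_3 = 110, py0_3 = 80, px0_4 = 230, py0_4 = 230, px1_5 = 370, py1_5 = 140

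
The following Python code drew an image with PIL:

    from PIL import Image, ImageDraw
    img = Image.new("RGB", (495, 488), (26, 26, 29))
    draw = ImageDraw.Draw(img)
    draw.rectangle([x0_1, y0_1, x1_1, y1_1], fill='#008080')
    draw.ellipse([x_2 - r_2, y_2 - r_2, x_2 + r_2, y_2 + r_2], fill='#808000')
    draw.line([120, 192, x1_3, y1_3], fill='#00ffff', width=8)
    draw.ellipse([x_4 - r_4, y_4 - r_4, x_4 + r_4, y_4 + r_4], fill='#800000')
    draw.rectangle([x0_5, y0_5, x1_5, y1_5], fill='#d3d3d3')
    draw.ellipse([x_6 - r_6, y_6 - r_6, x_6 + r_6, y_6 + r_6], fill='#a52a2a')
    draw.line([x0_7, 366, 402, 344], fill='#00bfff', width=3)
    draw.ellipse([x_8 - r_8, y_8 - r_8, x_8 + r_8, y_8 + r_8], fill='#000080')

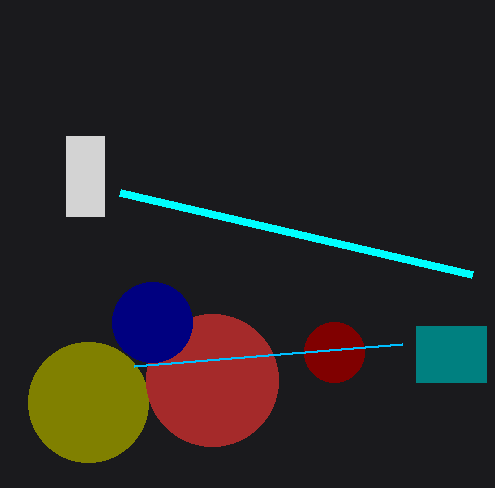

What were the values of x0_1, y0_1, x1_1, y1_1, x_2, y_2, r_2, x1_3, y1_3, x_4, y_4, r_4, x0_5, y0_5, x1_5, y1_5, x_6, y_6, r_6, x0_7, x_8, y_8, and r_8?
x0_1 = 416
y0_1 = 326
x1_1 = 486
y1_1 = 382
x_2 = 88
y_2 = 402
r_2 = 60
x1_3 = 472
y1_3 = 274
x_4 = 334
y_4 = 352
r_4 = 30
x0_5 = 66
y0_5 = 136
x1_5 = 104
y1_5 = 216
x_6 = 212
y_6 = 380
r_6 = 66
x0_7 = 134
x_8 = 152
y_8 = 322
r_8 = 40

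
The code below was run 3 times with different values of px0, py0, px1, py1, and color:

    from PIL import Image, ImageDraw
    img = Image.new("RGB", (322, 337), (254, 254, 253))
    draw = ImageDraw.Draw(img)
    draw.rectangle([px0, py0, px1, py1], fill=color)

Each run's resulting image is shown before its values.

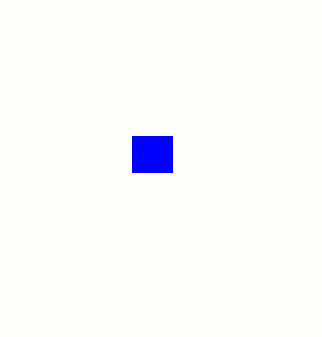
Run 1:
px0 = 132; py0 = 136; px1 = 172; py1 = 172; color = 'blue'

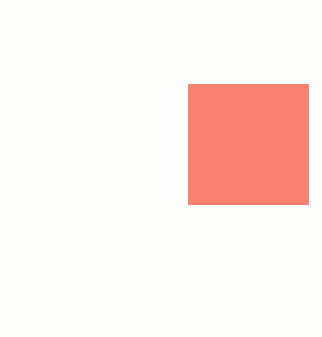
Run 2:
px0 = 188, py0 = 84, px1 = 308, py1 = 204, color = 'salmon'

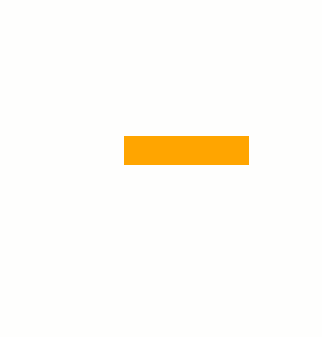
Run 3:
px0 = 124, py0 = 136, px1 = 248, py1 = 164, color = 'orange'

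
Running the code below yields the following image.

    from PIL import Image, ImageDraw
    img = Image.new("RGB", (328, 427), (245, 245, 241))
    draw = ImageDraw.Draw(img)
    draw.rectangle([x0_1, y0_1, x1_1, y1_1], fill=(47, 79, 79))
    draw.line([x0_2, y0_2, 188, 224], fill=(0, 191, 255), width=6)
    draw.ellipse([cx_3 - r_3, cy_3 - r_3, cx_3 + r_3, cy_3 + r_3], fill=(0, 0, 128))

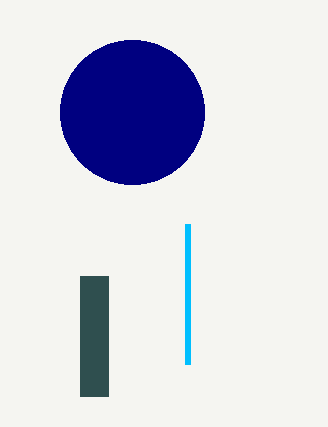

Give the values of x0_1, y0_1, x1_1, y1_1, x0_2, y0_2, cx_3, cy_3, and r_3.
x0_1 = 80
y0_1 = 276
x1_1 = 108
y1_1 = 396
x0_2 = 188
y0_2 = 364
cx_3 = 132
cy_3 = 112
r_3 = 72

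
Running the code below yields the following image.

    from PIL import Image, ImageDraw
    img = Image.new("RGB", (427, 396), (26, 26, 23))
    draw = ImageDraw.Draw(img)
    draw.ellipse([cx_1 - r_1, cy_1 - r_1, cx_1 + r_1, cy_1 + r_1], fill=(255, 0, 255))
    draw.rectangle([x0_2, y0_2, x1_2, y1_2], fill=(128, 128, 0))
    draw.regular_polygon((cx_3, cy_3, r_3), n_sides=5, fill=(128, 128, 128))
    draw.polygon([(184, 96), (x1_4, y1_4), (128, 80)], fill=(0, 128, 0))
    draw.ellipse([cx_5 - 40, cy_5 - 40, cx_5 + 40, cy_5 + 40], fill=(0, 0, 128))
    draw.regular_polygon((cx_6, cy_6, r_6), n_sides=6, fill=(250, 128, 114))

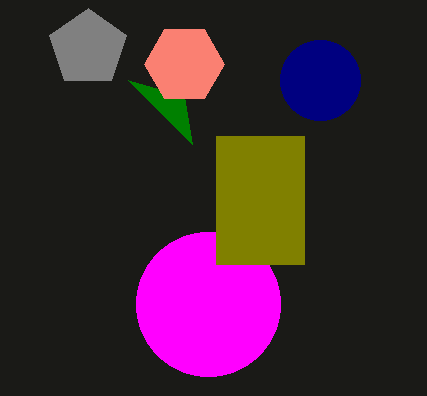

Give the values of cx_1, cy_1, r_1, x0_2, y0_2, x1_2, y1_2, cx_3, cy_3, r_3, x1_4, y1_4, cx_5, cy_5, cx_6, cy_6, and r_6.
cx_1 = 208; cy_1 = 304; r_1 = 72; x0_2 = 216; y0_2 = 136; x1_2 = 304; y1_2 = 264; cx_3 = 88; cy_3 = 48; r_3 = 40; x1_4 = 192; y1_4 = 144; cx_5 = 320; cy_5 = 80; cx_6 = 184; cy_6 = 64; r_6 = 40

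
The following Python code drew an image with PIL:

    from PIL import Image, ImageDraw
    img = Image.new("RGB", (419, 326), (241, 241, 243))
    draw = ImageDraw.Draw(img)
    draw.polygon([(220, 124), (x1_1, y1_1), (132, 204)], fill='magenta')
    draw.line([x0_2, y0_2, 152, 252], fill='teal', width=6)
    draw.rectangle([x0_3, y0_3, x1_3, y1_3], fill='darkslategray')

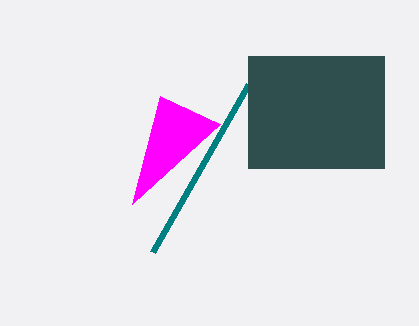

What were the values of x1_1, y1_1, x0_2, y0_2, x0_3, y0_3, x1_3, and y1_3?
x1_1 = 160
y1_1 = 96
x0_2 = 248
y0_2 = 84
x0_3 = 248
y0_3 = 56
x1_3 = 384
y1_3 = 168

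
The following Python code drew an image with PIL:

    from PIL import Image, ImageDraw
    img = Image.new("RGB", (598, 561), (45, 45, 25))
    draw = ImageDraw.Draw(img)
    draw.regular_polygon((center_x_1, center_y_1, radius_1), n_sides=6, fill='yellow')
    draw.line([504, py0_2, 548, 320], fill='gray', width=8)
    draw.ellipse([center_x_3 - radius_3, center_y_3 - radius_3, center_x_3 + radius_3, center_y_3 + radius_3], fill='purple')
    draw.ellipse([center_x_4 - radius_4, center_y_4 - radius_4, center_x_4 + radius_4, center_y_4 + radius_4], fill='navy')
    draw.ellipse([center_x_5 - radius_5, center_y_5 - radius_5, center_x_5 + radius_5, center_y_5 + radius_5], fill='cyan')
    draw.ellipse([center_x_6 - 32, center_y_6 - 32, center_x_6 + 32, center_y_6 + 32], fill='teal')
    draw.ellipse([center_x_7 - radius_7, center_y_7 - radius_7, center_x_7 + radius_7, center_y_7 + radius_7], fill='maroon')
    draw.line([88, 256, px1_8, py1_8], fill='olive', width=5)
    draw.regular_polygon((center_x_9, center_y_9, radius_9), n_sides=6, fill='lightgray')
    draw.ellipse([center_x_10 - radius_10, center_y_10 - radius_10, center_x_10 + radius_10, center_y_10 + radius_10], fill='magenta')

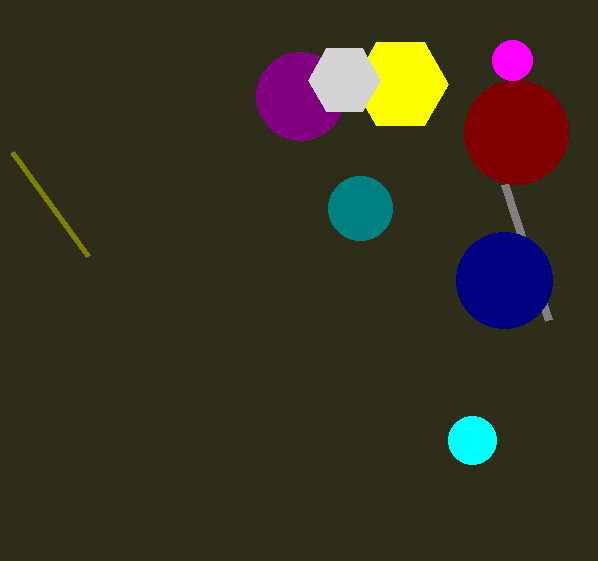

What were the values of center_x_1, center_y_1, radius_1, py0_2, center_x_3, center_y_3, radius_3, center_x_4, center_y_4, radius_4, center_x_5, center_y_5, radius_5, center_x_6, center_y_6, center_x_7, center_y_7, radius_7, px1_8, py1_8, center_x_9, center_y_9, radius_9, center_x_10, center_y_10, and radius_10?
center_x_1 = 400
center_y_1 = 84
radius_1 = 48
py0_2 = 184
center_x_3 = 300
center_y_3 = 96
radius_3 = 44
center_x_4 = 504
center_y_4 = 280
radius_4 = 48
center_x_5 = 472
center_y_5 = 440
radius_5 = 24
center_x_6 = 360
center_y_6 = 208
center_x_7 = 516
center_y_7 = 132
radius_7 = 52
px1_8 = 12
py1_8 = 152
center_x_9 = 344
center_y_9 = 80
radius_9 = 36
center_x_10 = 512
center_y_10 = 60
radius_10 = 20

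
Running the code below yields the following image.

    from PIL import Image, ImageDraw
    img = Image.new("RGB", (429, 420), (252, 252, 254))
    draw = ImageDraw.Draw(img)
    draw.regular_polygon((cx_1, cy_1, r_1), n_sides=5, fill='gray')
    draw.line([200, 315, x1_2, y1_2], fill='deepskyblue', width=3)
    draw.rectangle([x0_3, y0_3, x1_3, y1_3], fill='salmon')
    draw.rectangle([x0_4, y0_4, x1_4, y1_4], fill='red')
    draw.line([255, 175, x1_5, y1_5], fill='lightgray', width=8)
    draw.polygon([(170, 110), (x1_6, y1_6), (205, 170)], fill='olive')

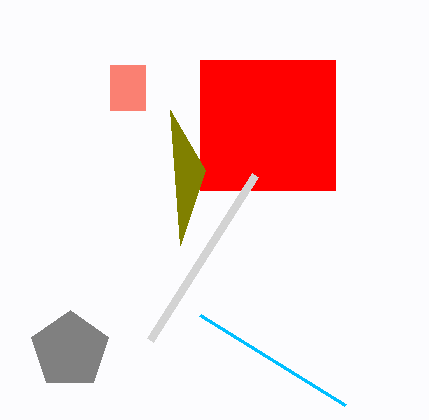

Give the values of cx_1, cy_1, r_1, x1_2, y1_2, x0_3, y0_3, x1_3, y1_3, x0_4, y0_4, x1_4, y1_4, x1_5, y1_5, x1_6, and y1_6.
cx_1 = 70; cy_1 = 350; r_1 = 40; x1_2 = 345; y1_2 = 405; x0_3 = 110; y0_3 = 65; x1_3 = 145; y1_3 = 110; x0_4 = 200; y0_4 = 60; x1_4 = 335; y1_4 = 190; x1_5 = 150; y1_5 = 340; x1_6 = 180; y1_6 = 245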